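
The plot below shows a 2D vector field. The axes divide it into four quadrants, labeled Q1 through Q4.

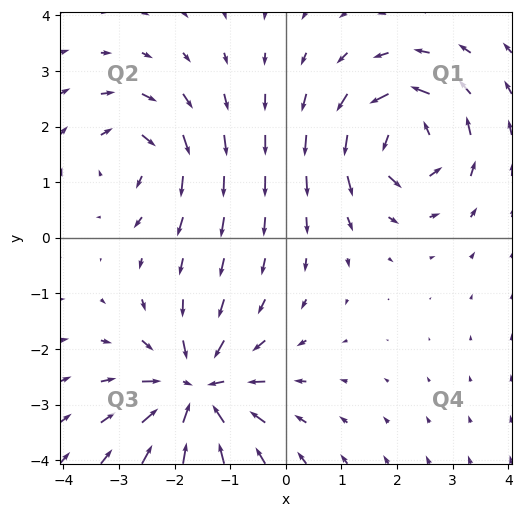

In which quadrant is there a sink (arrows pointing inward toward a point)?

Q3

The sink sits at approximately (-1.6, -2.7), which lies in quadrant Q3. The divergence there is about -6, negative as expected for a sink.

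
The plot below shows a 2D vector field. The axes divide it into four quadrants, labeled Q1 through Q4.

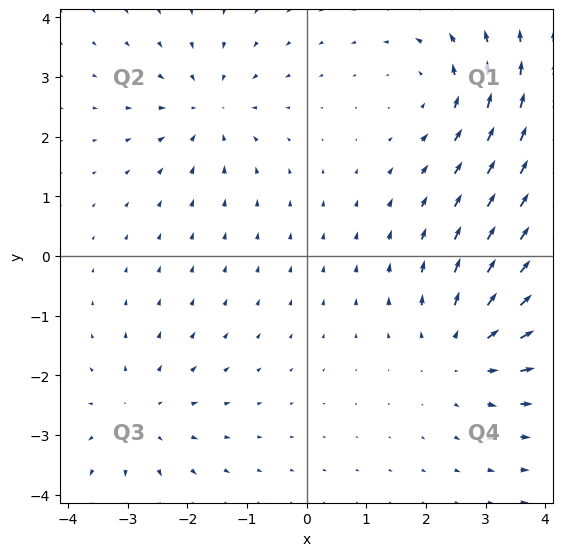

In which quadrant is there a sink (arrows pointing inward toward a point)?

Q2

The sink sits at approximately (-1.6, 2.5), which lies in quadrant Q2. The divergence there is about -3, negative as expected for a sink.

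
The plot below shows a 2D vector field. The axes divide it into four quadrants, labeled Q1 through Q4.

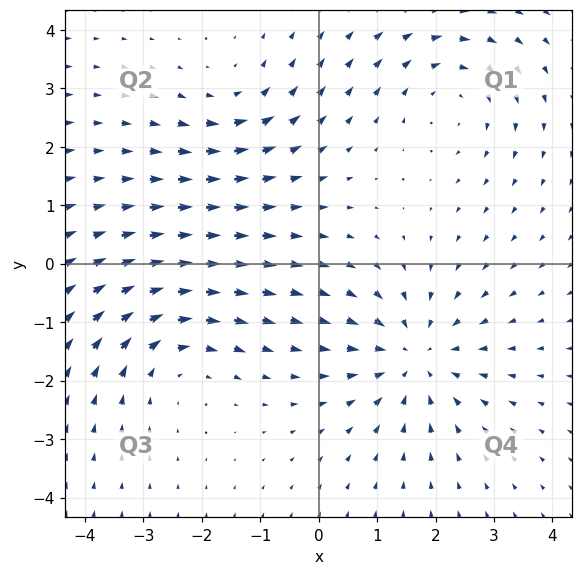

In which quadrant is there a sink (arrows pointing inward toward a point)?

The sink sits at approximately (1.6, -1.6), which lies in quadrant Q4. The divergence there is about -4, negative as expected for a sink.

Q4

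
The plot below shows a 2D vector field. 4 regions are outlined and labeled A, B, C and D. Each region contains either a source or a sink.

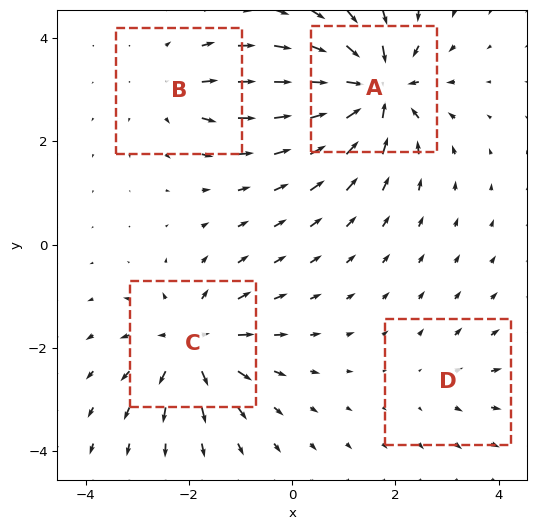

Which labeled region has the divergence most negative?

A

Divergence at each region's feature centre — A: about -8, B: about +4, C: about +6, D: about +2. Region A is most negative.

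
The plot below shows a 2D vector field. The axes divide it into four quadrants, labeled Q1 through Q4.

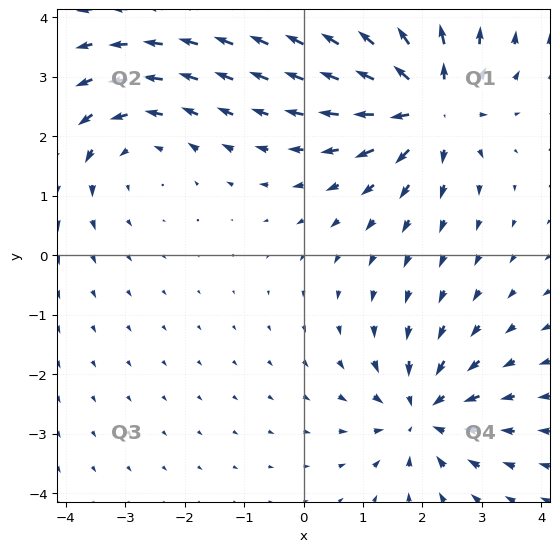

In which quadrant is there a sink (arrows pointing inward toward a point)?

The sink sits at approximately (2.0, -2.7), which lies in quadrant Q4. The divergence there is about -4, negative as expected for a sink.

Q4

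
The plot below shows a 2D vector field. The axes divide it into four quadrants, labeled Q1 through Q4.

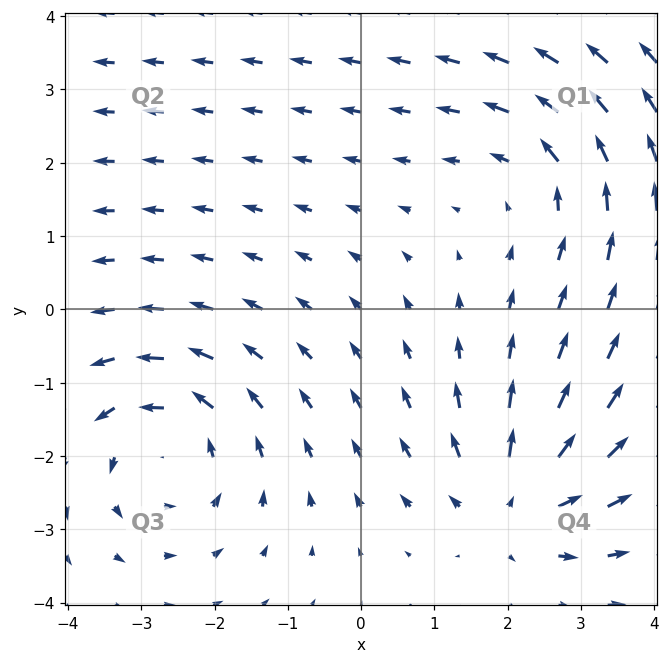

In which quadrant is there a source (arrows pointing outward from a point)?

The source sits at approximately (2.1, -2.6), which lies in quadrant Q4. The divergence there is about +4, positive as expected for a source.

Q4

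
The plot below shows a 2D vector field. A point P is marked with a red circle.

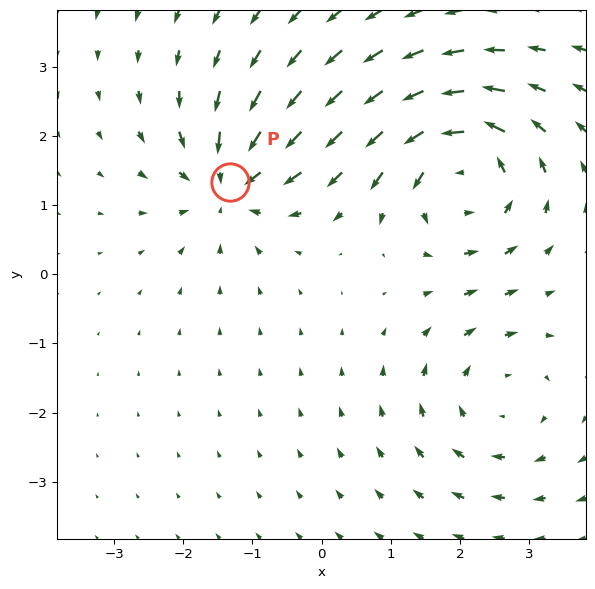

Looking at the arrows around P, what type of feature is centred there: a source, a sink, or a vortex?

At P (-1.3, 1.3) the arrows converge inward. Divergence about -5, curl ≈0 — negative divergence with near-zero curl is a sink.

sink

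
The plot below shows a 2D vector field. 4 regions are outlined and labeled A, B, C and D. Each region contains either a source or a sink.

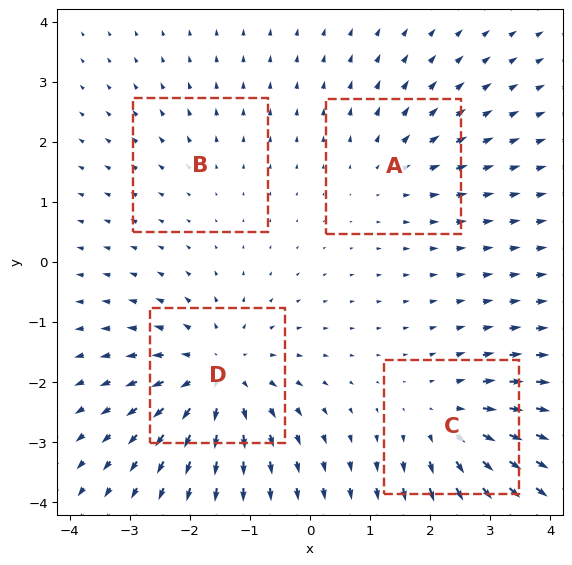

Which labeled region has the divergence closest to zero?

Divergence at each region's feature centre — A: about +3, B: about +2, C: about +5, D: about +6. Region B is closest to zero.

B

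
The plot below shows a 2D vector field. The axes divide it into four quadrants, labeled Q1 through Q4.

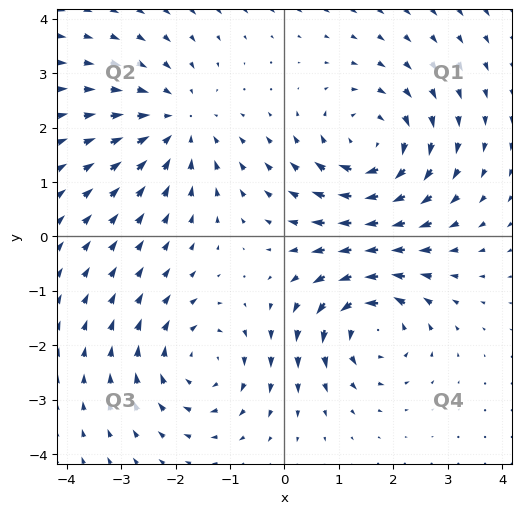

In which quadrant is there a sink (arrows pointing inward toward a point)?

The sink sits at approximately (-2.0, 2.1), which lies in quadrant Q2. The divergence there is about -4, negative as expected for a sink.

Q2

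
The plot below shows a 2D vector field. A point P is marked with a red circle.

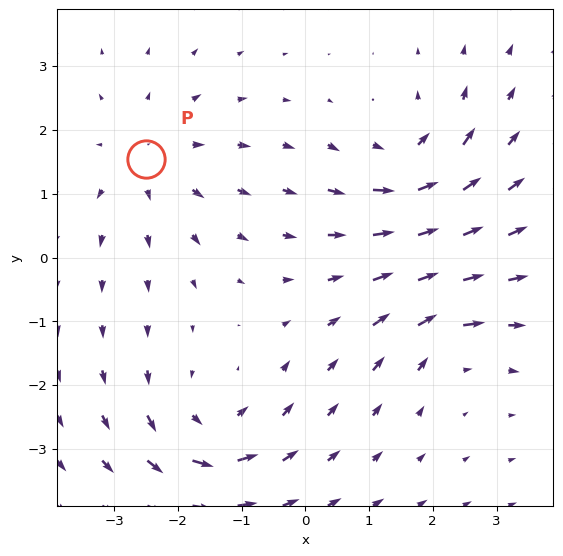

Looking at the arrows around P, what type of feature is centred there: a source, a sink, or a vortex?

At P (-2.5, 1.6) the arrows spread outward. Divergence about +4, curl ≈0 — positive divergence with near-zero curl is a source.

source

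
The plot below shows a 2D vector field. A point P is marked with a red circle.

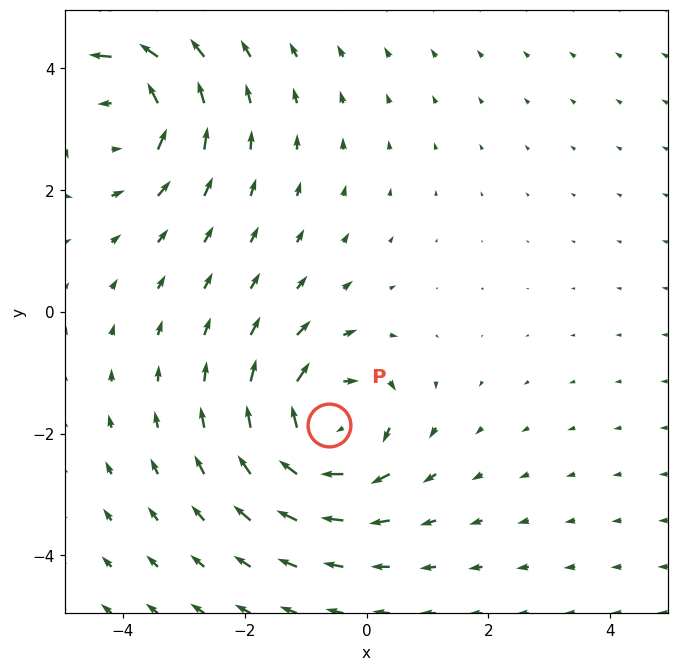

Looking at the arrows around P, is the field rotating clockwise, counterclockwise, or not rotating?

Near P at (-0.6, -1.9) the arrows circulate clockwise. The curl (z-component) there is about -4; negative curl means clockwise rotation.

clockwise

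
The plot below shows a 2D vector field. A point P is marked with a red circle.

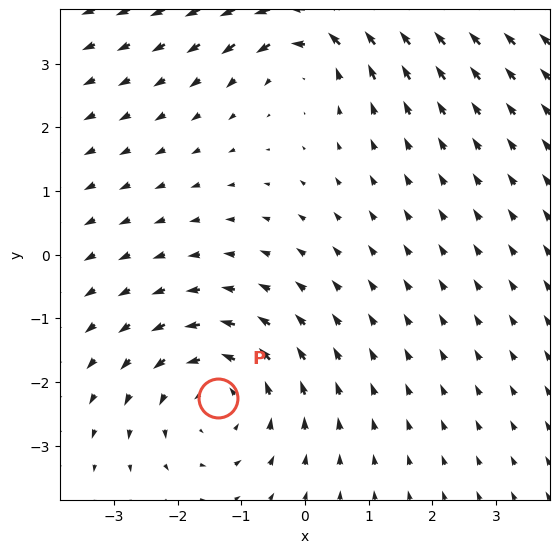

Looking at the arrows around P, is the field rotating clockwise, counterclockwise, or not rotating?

Near P at (-1.4, -2.3) the arrows circulate counterclockwise. The curl (z-component) there is about +3; positive curl means counterclockwise rotation.

counterclockwise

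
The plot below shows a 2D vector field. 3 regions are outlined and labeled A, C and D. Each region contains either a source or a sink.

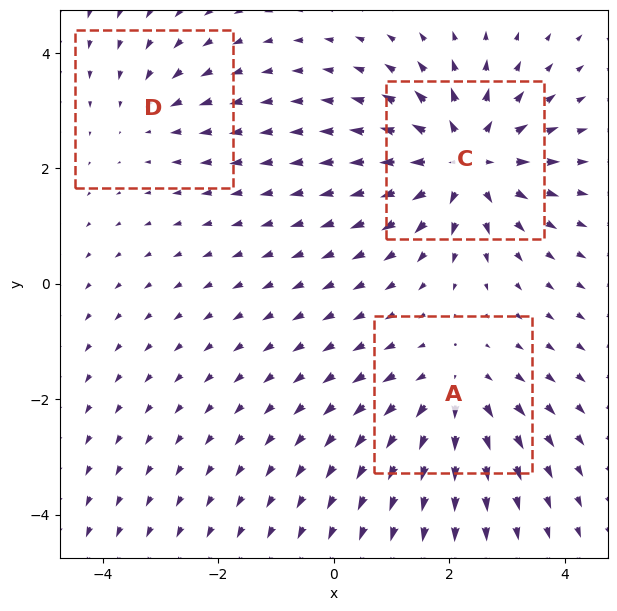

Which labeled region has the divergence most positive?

C

Divergence at each region's feature centre — A: about +3, C: about +5, D: about -2. Region C is most positive.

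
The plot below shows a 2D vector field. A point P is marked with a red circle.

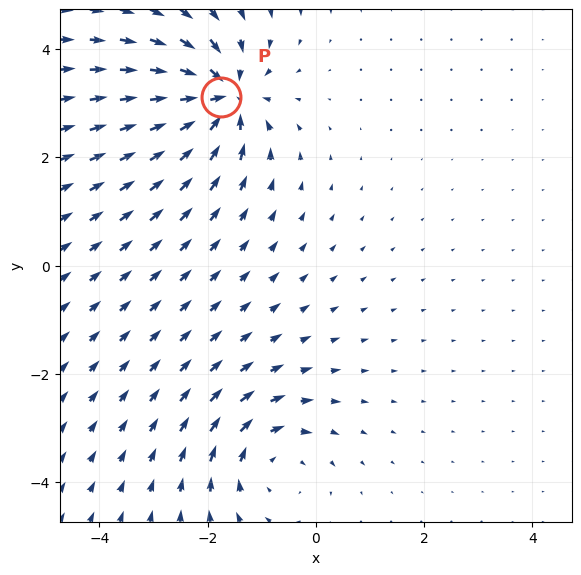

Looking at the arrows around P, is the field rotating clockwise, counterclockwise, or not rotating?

not rotating

Near P at (-1.7, 3.1) the arrows show no circulation. The curl there is ≈0.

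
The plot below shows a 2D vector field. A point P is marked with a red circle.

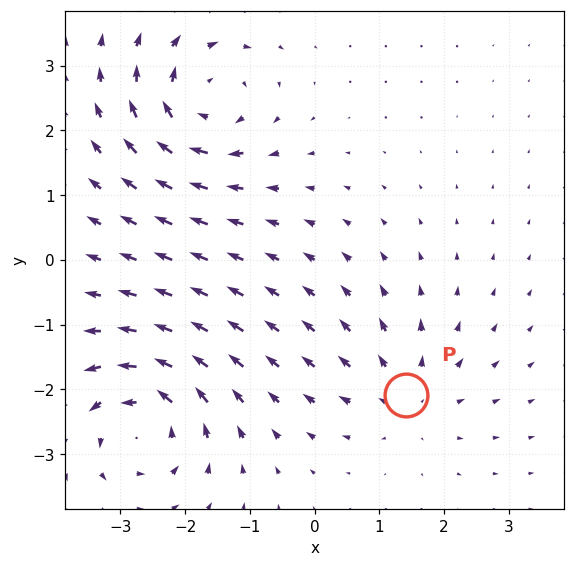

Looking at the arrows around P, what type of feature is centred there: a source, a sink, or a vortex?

source

At P (1.4, -2.1) the arrows spread outward. Divergence about +4, curl ≈0 — positive divergence with near-zero curl is a source.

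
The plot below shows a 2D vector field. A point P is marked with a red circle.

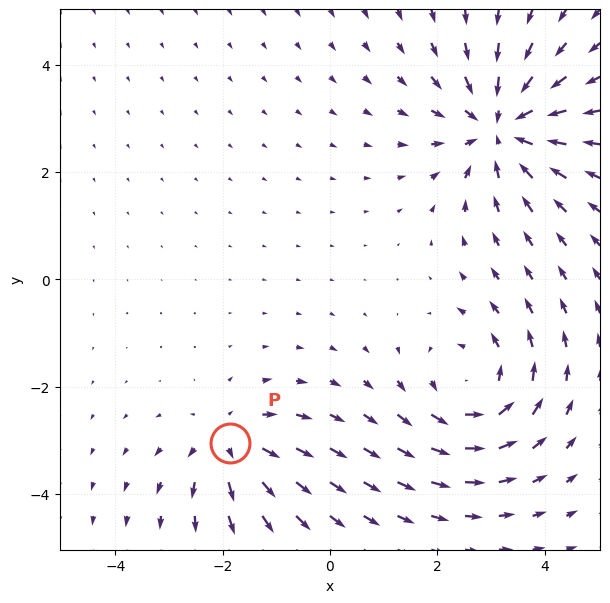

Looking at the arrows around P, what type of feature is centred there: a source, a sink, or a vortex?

At P (-1.9, -3.1) the arrows spread outward. Divergence about +4, curl ≈0 — positive divergence with near-zero curl is a source.

source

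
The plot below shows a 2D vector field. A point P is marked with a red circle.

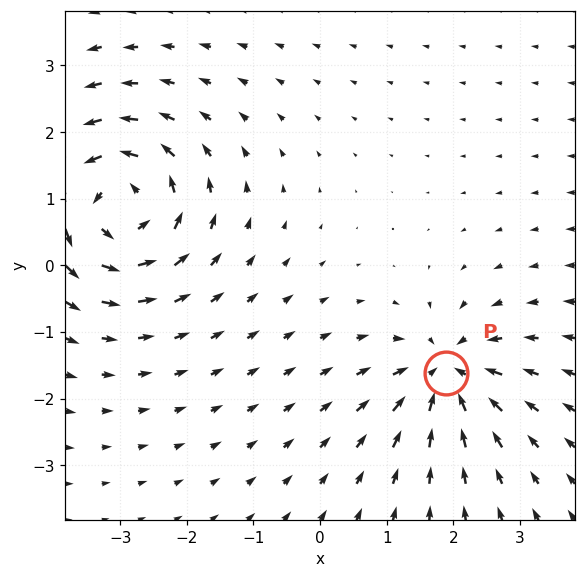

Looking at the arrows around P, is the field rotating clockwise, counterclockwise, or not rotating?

Near P at (1.9, -1.6) the arrows show no circulation. The curl there is ≈0.

not rotating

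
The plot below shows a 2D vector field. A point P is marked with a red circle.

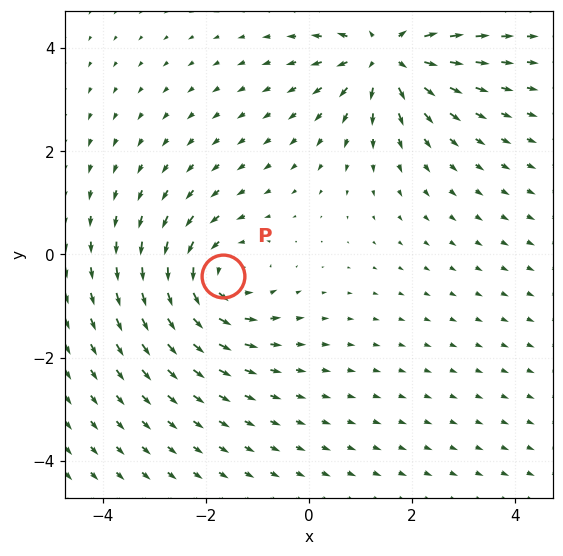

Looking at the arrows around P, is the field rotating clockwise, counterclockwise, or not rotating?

counterclockwise

Near P at (-1.7, -0.4) the arrows circulate counterclockwise. The curl (z-component) there is about +4; positive curl means counterclockwise rotation.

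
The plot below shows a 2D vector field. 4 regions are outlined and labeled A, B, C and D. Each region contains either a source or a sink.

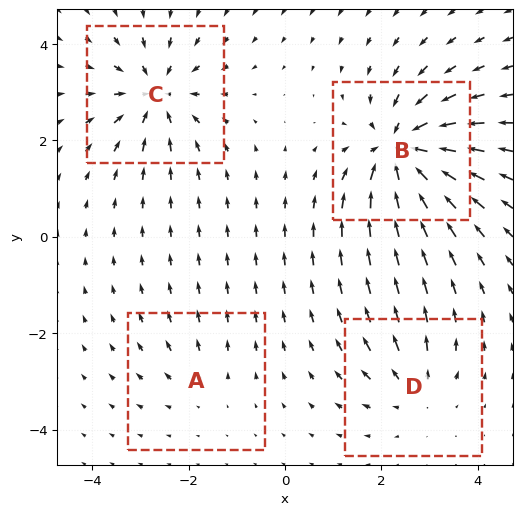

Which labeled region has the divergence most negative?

B

Divergence at each region's feature centre — A: about +2, B: about -8, C: about -6, D: about +4. Region B is most negative.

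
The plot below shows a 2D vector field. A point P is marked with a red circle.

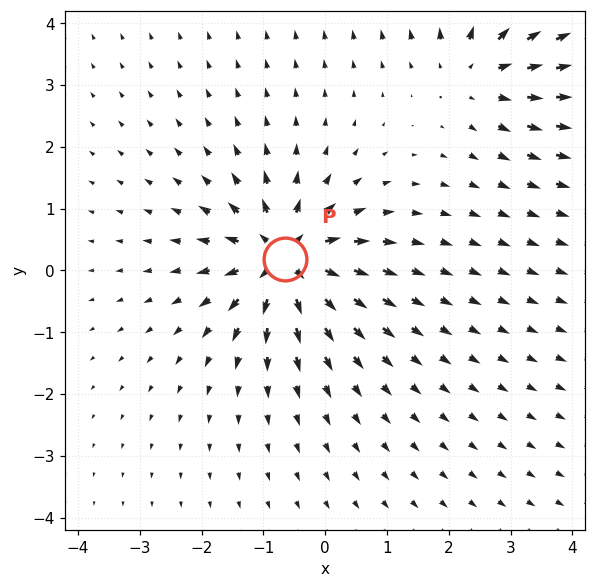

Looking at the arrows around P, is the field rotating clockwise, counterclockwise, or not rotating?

not rotating

Near P at (-0.7, 0.2) the arrows show no circulation. The curl there is ≈0.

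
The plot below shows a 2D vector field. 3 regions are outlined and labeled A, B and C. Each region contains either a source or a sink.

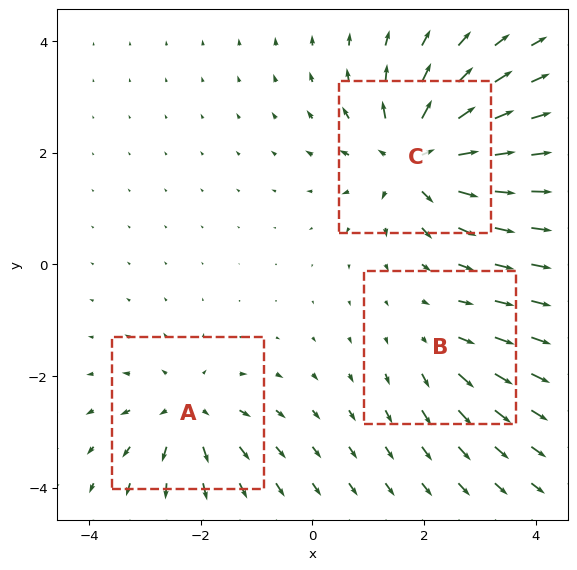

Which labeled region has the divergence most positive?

Divergence at each region's feature centre — A: about +4, B: about +2, C: about +6. Region C is most positive.

C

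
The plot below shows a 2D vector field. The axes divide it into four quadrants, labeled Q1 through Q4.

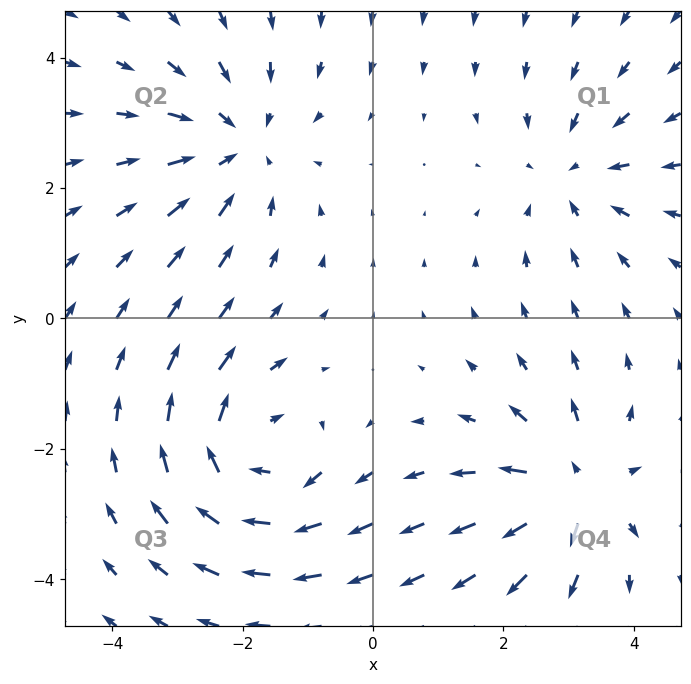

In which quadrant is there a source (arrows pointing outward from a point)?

Q4

The source sits at approximately (3.1, -2.6), which lies in quadrant Q4. The divergence there is about +5, positive as expected for a source.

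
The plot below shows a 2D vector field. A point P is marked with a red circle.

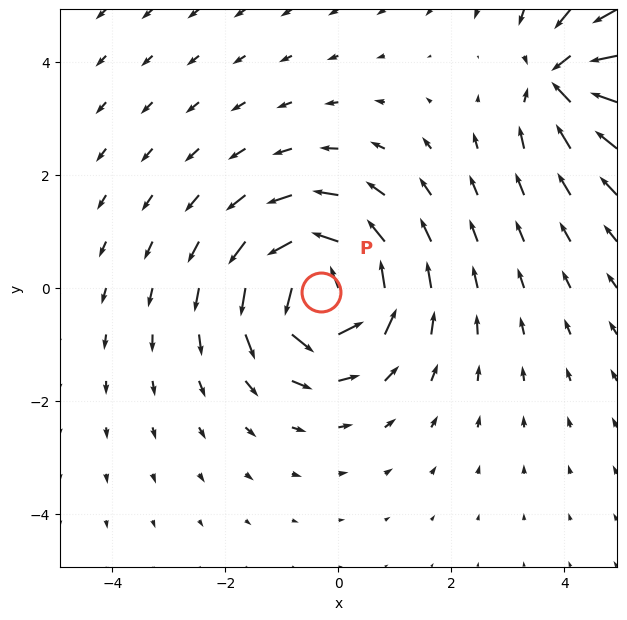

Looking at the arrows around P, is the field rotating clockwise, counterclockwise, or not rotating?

counterclockwise

Near P at (-0.3, -0.1) the arrows circulate counterclockwise. The curl (z-component) there is about +7; positive curl means counterclockwise rotation.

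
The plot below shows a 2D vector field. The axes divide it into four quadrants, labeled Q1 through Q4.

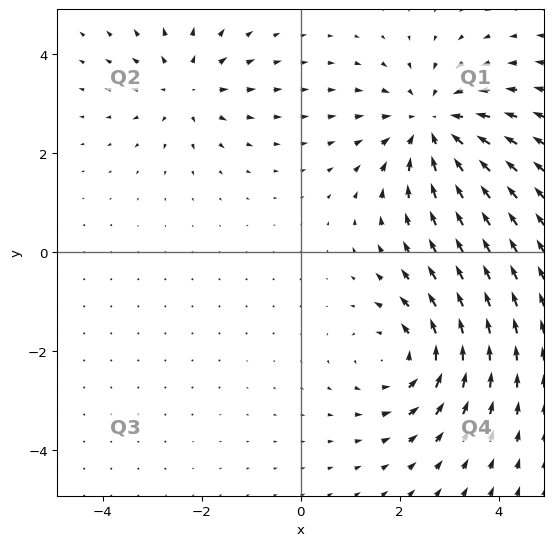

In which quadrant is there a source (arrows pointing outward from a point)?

The source sits at approximately (-2.3, 3.3), which lies in quadrant Q2. The divergence there is about +3, positive as expected for a source.

Q2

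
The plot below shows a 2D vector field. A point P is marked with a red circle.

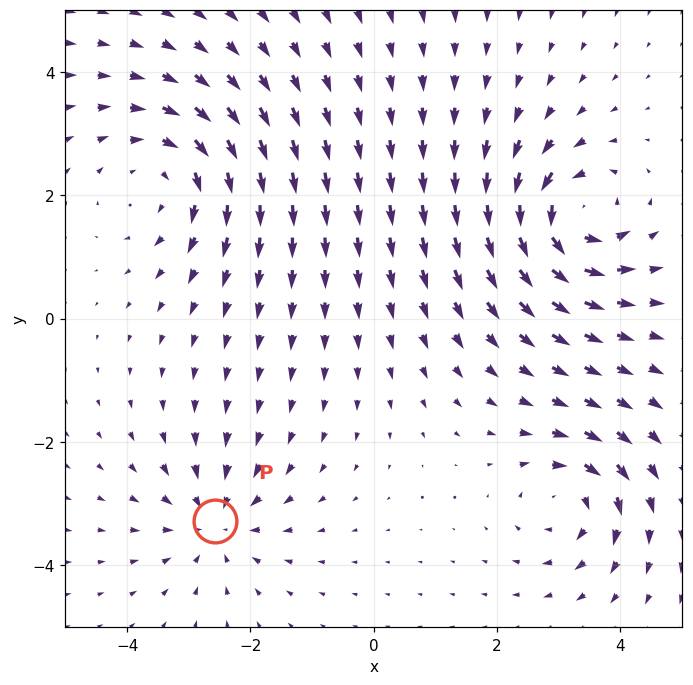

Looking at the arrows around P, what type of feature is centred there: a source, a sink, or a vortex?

At P (-2.6, -3.3) the arrows converge inward. Divergence about -3, curl ≈0 — negative divergence with near-zero curl is a sink.

sink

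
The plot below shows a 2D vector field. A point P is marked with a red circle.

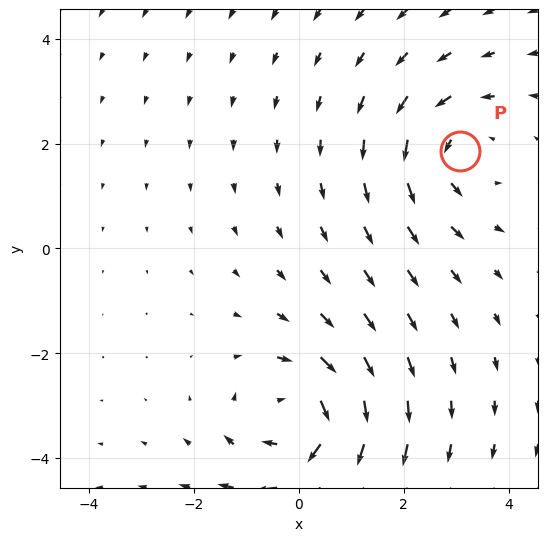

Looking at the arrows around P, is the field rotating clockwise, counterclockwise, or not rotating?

Near P at (3.1, 1.9) the arrows circulate counterclockwise. The curl (z-component) there is about +3; positive curl means counterclockwise rotation.

counterclockwise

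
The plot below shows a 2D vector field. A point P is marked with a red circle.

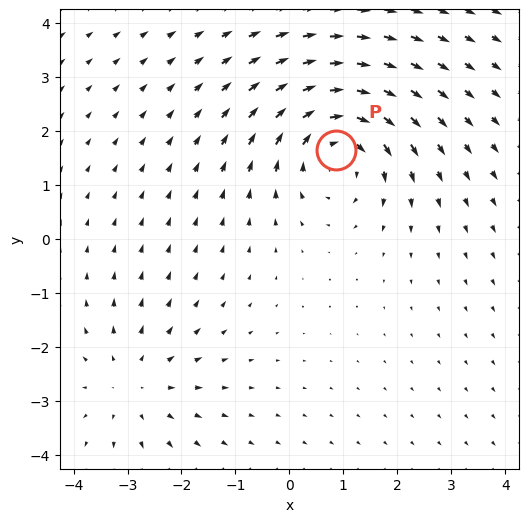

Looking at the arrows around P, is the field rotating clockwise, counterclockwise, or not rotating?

Near P at (0.9, 1.7) the arrows circulate clockwise. The curl (z-component) there is about -5; negative curl means clockwise rotation.

clockwise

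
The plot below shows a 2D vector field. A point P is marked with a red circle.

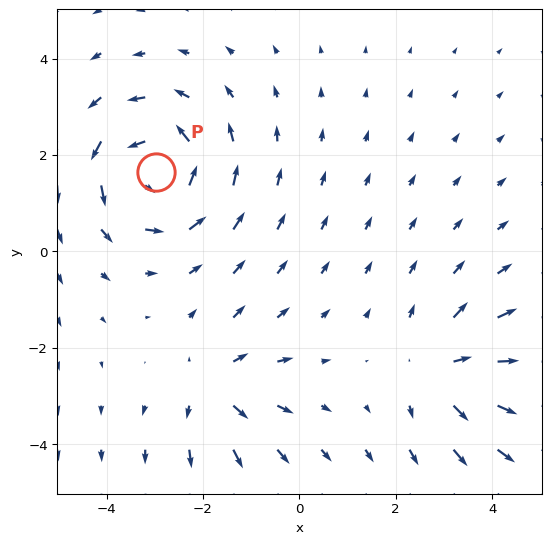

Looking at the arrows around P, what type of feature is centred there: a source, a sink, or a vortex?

At P (-3.0, 1.7) the arrows circulate counterclockwise. Divergence ≈0, curl about +5 — near-zero divergence with nonzero curl is a vortex.

vortex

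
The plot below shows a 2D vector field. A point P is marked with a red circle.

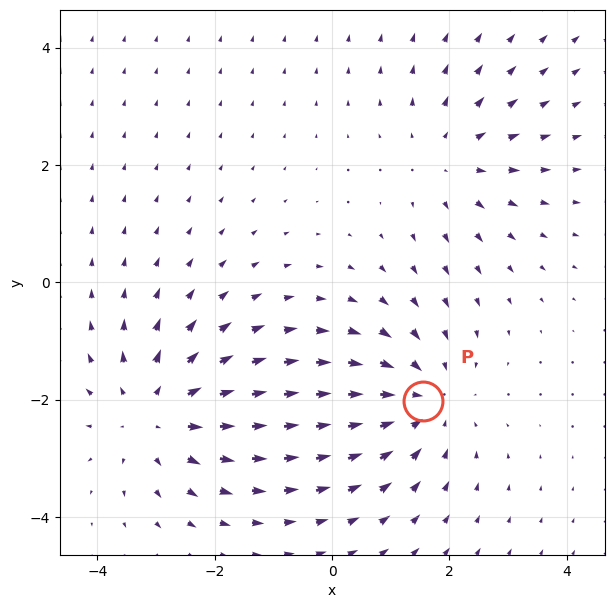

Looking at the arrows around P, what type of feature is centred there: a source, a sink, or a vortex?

sink

At P (1.5, -2.0) the arrows converge inward. Divergence about -3, curl ≈0 — negative divergence with near-zero curl is a sink.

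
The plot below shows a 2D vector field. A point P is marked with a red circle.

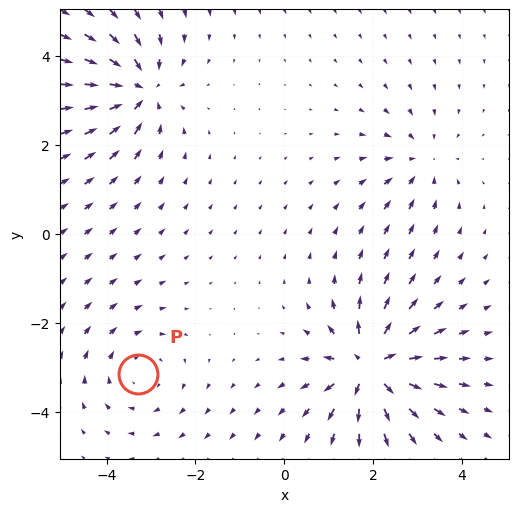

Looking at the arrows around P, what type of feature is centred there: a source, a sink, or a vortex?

At P (-3.3, -3.2) the arrows circulate clockwise. Divergence ≈0, curl about -3 — near-zero divergence with nonzero curl is a vortex.

vortex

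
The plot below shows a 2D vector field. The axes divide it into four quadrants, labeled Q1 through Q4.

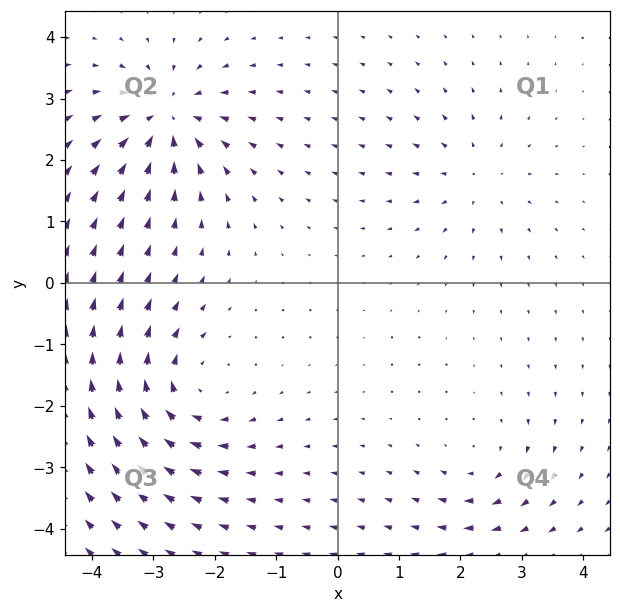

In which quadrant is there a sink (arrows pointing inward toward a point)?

The sink sits at approximately (-2.8, 2.7), which lies in quadrant Q2. The divergence there is about -6, negative as expected for a sink.

Q2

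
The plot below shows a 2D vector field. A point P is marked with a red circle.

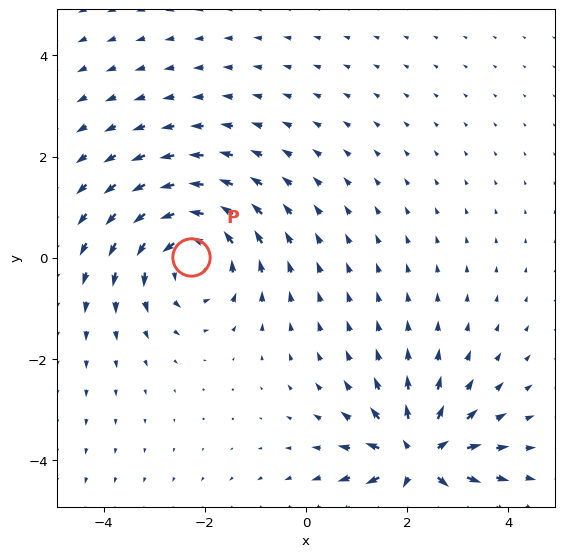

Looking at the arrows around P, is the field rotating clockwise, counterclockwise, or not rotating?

counterclockwise

Near P at (-2.3, 0.0) the arrows circulate counterclockwise. The curl (z-component) there is about +3; positive curl means counterclockwise rotation.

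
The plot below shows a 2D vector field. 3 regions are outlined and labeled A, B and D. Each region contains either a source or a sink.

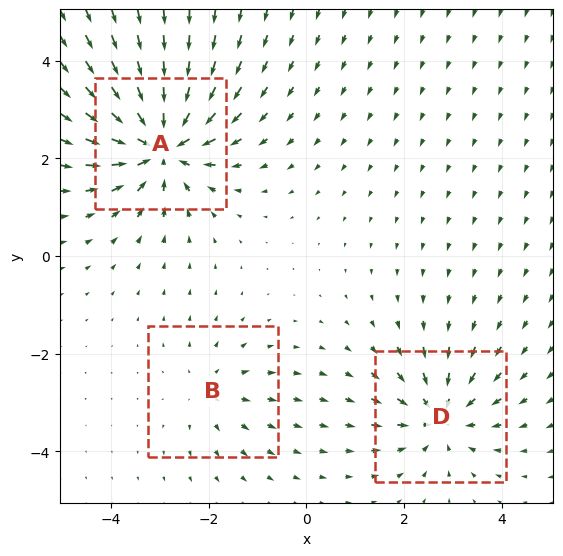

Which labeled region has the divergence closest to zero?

Divergence at each region's feature centre — A: about -5, B: about +2, D: about -4. Region B is closest to zero.

B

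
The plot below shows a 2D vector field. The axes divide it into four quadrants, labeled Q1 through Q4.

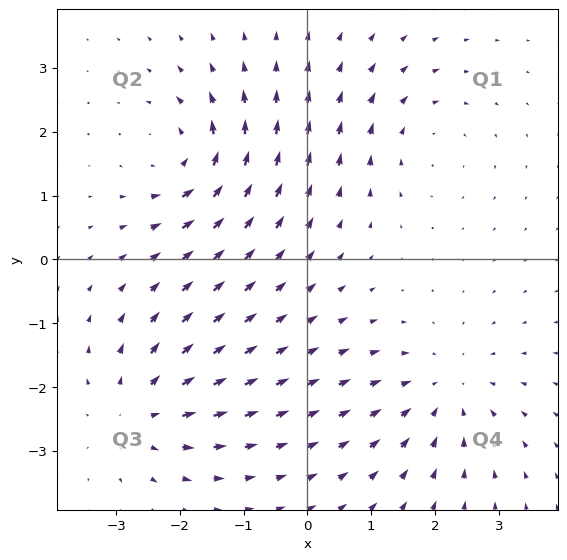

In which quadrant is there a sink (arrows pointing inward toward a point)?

The sink sits at approximately (2.2, -2.1), which lies in quadrant Q4. The divergence there is about -3, negative as expected for a sink.

Q4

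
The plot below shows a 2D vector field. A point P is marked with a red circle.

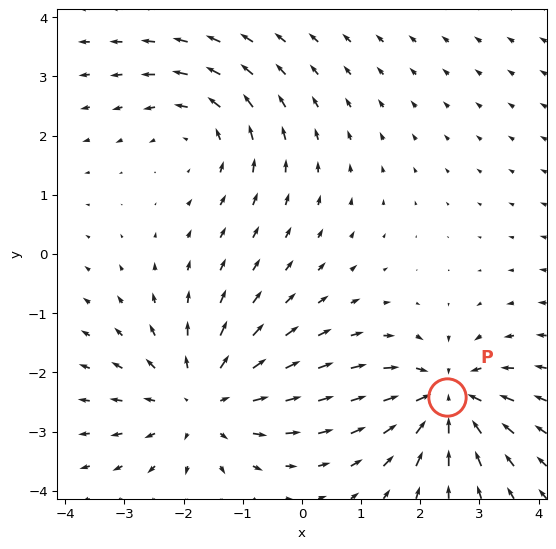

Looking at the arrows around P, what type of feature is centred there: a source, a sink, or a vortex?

sink

At P (2.4, -2.4) the arrows converge inward. Divergence about -5, curl ≈0 — negative divergence with near-zero curl is a sink.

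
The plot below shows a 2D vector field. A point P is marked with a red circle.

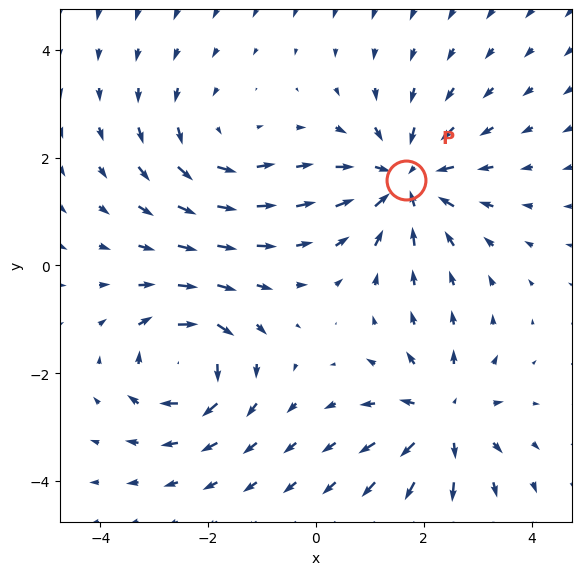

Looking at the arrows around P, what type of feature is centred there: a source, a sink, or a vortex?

sink

At P (1.7, 1.6) the arrows converge inward. Divergence about -4, curl ≈0 — negative divergence with near-zero curl is a sink.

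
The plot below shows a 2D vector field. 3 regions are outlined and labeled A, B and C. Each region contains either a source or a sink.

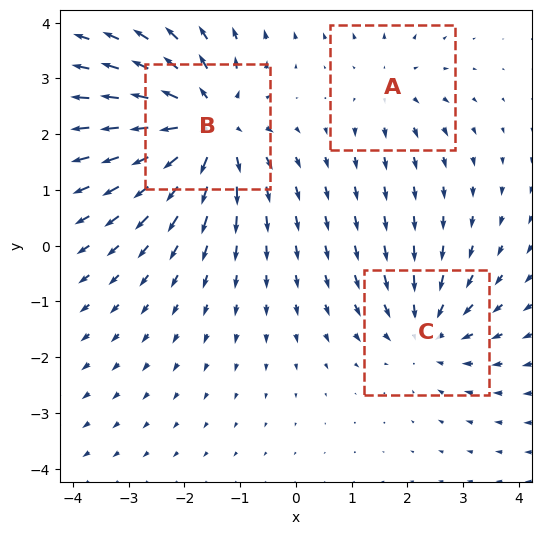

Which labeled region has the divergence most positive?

Divergence at each region's feature centre — A: about +2, B: about +5, C: about -3. Region B is most positive.

B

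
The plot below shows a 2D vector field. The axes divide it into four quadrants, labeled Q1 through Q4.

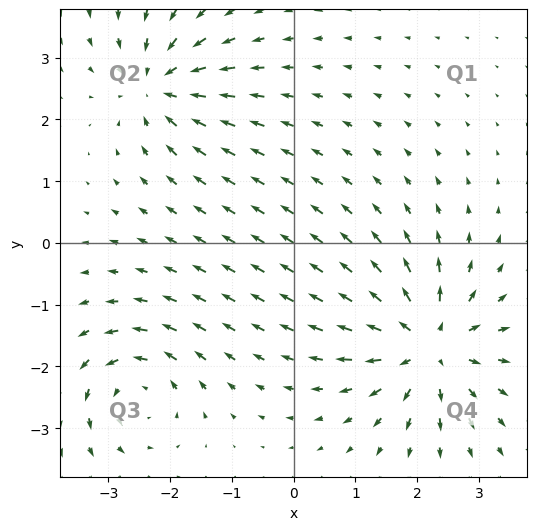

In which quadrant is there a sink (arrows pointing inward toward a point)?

Q2

The sink sits at approximately (-2.2, 2.5), which lies in quadrant Q2. The divergence there is about -5, negative as expected for a sink.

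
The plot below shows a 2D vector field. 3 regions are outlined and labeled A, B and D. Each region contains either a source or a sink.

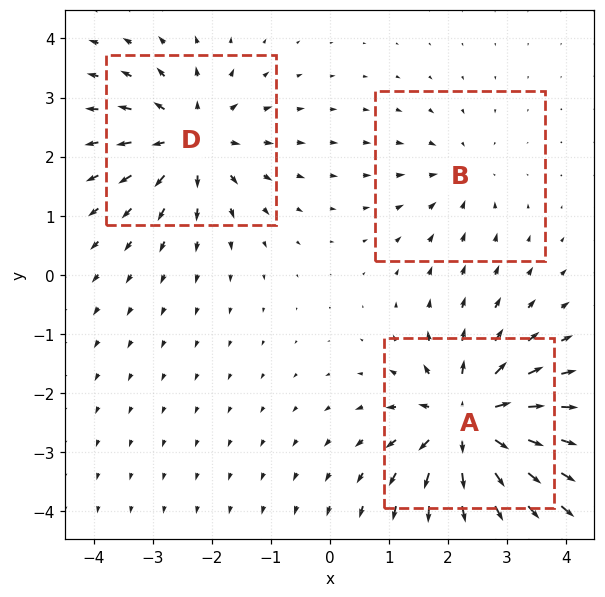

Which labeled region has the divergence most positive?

A

Divergence at each region's feature centre — A: about +6, B: about -2, D: about +4. Region A is most positive.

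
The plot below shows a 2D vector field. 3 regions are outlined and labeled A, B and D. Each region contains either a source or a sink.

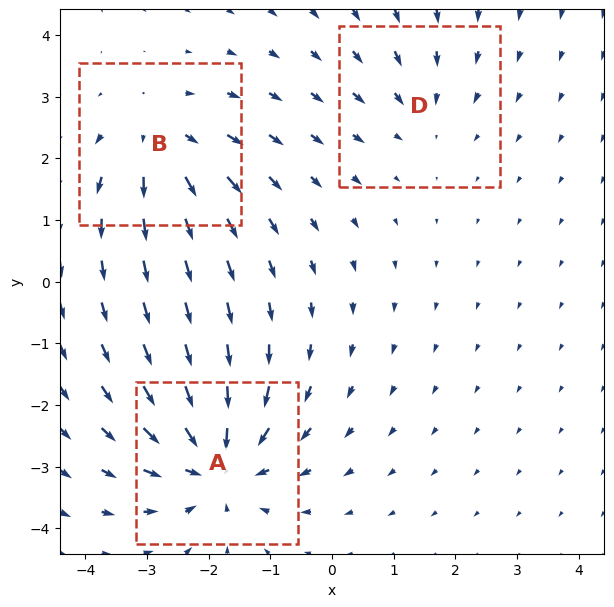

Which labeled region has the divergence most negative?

Divergence at each region's feature centre — A: about -5, B: about +3, D: about -2. Region A is most negative.

A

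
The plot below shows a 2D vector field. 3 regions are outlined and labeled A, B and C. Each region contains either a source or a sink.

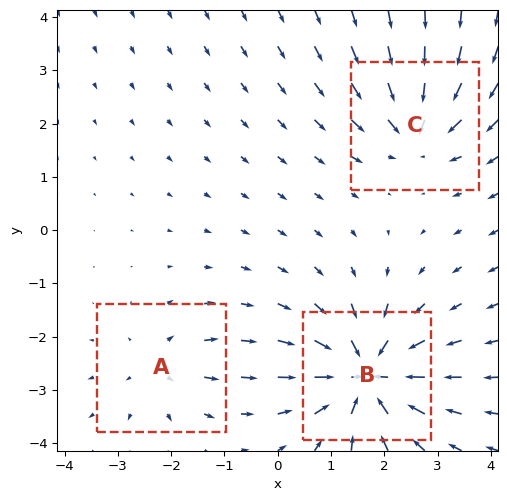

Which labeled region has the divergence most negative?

Divergence at each region's feature centre — A: about +3, B: about -6, C: about -4. Region B is most negative.

B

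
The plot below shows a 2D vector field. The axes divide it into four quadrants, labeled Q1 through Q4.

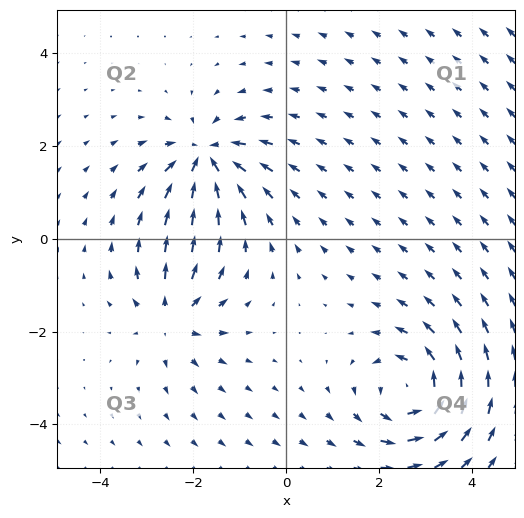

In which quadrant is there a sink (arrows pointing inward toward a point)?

The sink sits at approximately (-1.7, 1.7), which lies in quadrant Q2. The divergence there is about -5, negative as expected for a sink.

Q2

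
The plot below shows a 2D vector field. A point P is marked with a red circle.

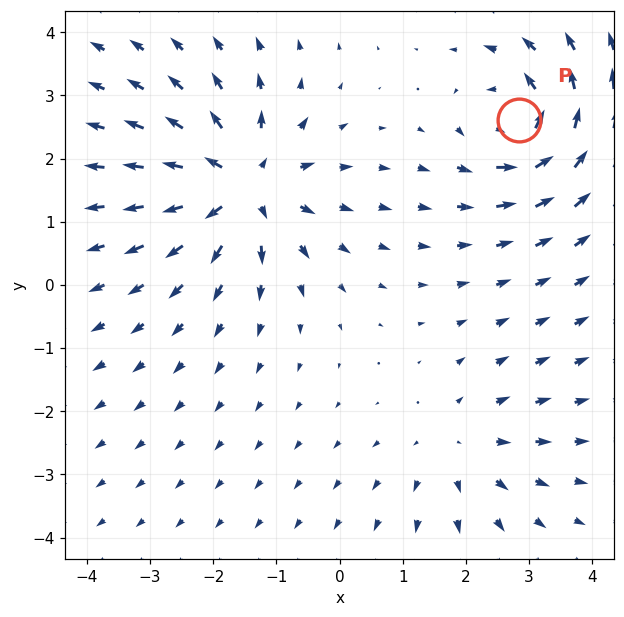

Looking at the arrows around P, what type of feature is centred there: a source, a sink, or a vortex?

vortex

At P (2.8, 2.6) the arrows circulate counterclockwise. Divergence ≈0, curl about +5 — near-zero divergence with nonzero curl is a vortex.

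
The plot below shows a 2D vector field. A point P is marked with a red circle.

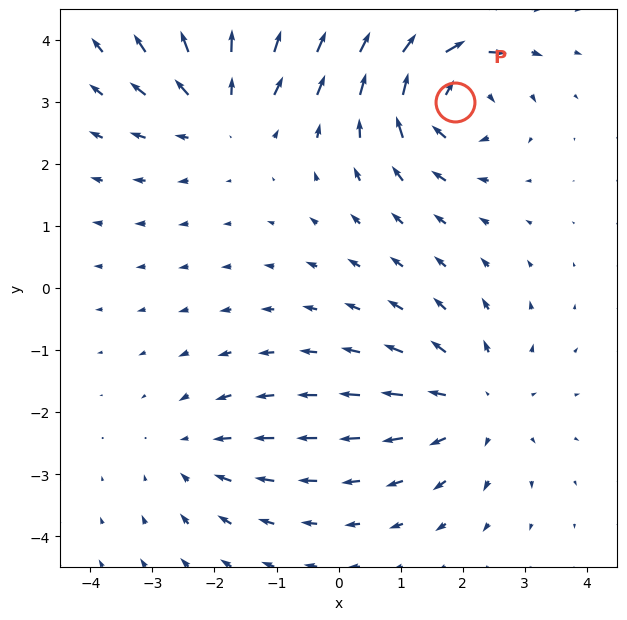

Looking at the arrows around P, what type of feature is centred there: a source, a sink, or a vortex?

vortex

At P (1.9, 3.0) the arrows circulate clockwise. Divergence ≈0, curl about -7 — near-zero divergence with nonzero curl is a vortex.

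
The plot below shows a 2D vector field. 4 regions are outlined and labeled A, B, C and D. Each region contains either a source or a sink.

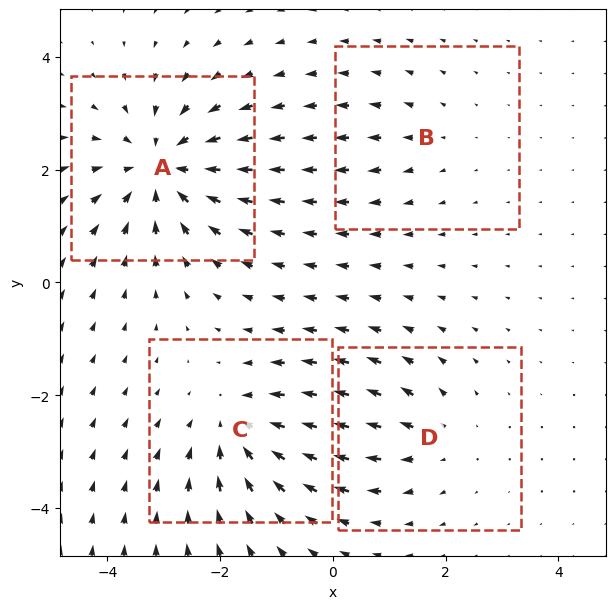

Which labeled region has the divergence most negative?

Divergence at each region's feature centre — A: about -6, B: about +2, C: about -4, D: about +3. Region A is most negative.

A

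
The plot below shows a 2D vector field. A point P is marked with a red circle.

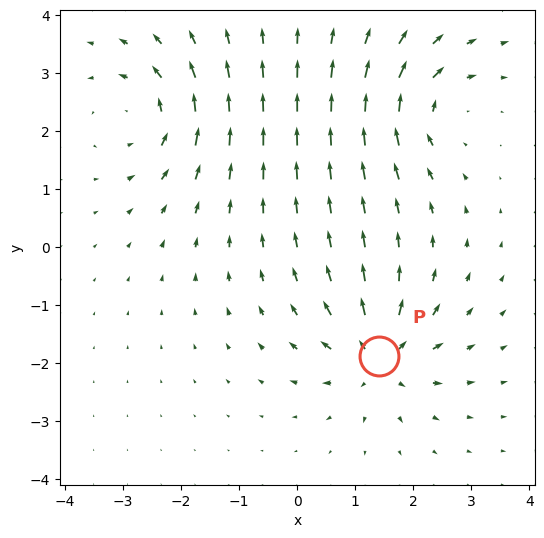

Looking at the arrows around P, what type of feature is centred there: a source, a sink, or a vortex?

source

At P (1.4, -1.9) the arrows spread outward. Divergence about +6, curl ≈0 — positive divergence with near-zero curl is a source.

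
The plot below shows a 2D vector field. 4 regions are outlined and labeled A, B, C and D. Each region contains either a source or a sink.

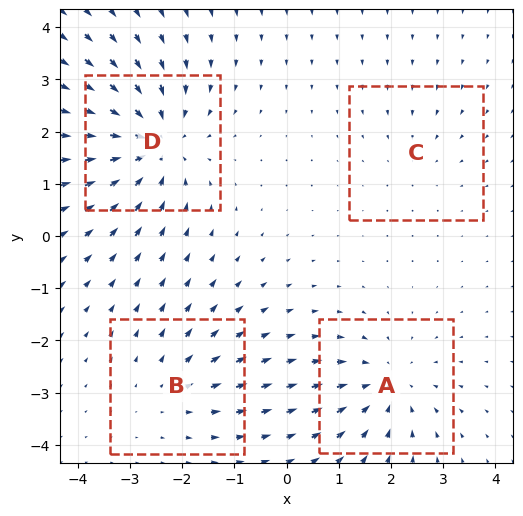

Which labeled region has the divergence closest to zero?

C

Divergence at each region's feature centre — A: about -4, B: about +3, C: about -2, D: about -6. Region C is closest to zero.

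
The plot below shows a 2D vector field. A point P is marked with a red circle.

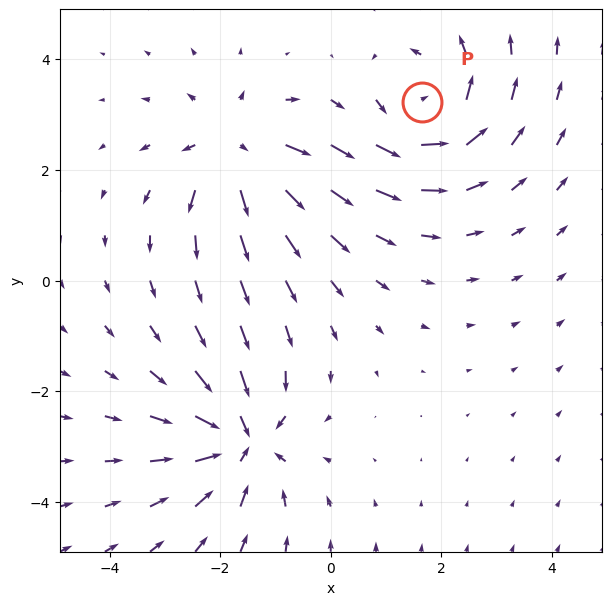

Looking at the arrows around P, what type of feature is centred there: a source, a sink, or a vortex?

vortex

At P (1.7, 3.2) the arrows circulate counterclockwise. Divergence ≈0, curl about +4 — near-zero divergence with nonzero curl is a vortex.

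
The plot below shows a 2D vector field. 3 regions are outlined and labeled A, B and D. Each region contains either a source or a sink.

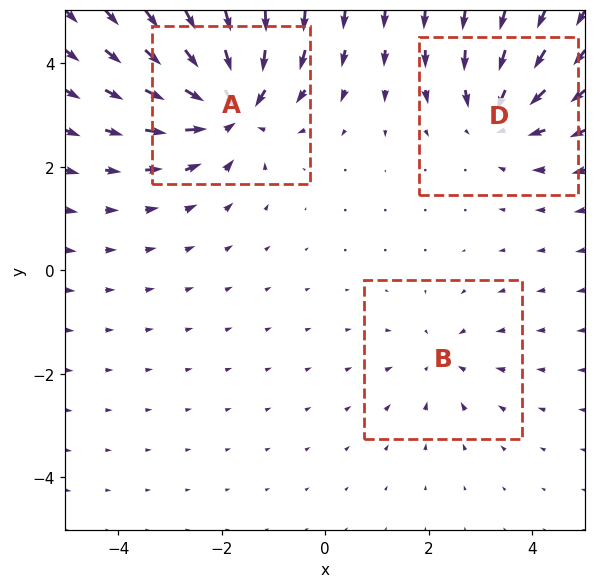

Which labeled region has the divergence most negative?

A

Divergence at each region's feature centre — A: about -5, B: about -2, D: about -3. Region A is most negative.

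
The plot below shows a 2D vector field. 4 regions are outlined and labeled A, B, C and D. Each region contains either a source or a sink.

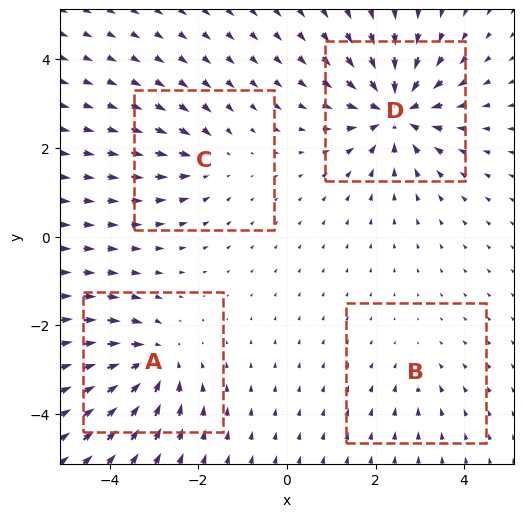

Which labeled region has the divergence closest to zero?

B

Divergence at each region's feature centre — A: about -5, B: about -2, C: about -3, D: about -8. Region B is closest to zero.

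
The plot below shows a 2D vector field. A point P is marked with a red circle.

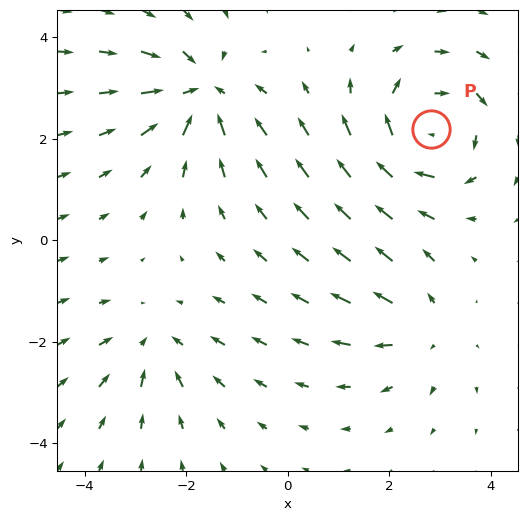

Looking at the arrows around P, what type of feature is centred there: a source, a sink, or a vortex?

At P (2.8, 2.2) the arrows circulate clockwise. Divergence ≈0, curl about -5 — near-zero divergence with nonzero curl is a vortex.

vortex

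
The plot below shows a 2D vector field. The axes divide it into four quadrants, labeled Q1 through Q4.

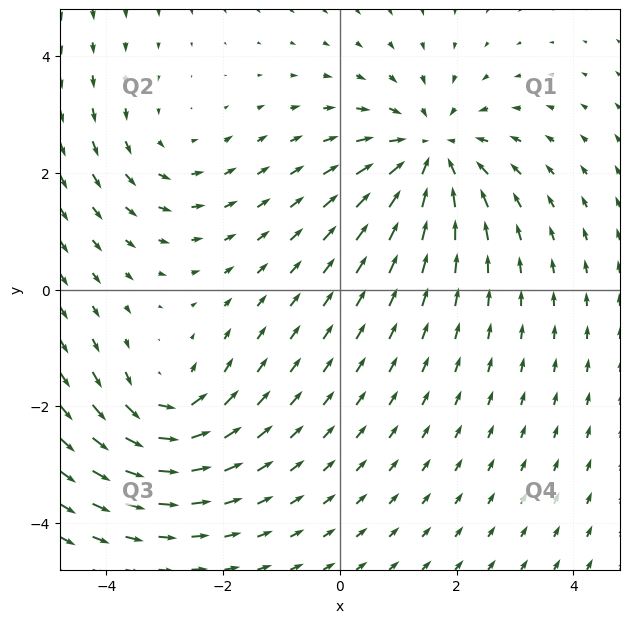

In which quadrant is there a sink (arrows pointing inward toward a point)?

The sink sits at approximately (1.6, 2.3), which lies in quadrant Q1. The divergence there is about -4, negative as expected for a sink.

Q1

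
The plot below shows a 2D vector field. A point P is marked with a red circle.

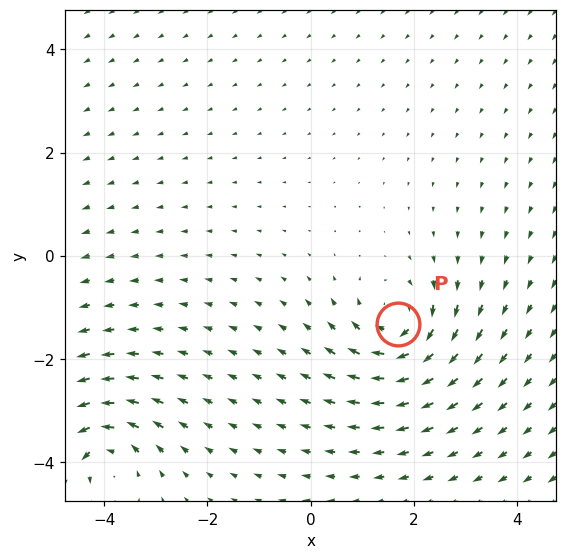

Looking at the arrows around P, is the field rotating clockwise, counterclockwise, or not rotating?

clockwise

Near P at (1.7, -1.3) the arrows circulate clockwise. The curl (z-component) there is about -4; negative curl means clockwise rotation.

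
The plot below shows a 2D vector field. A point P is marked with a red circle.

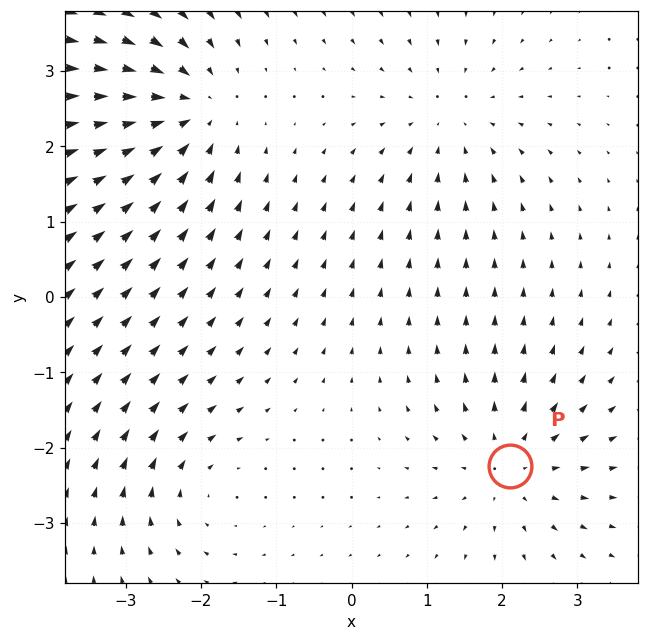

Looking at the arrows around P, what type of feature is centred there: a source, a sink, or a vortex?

source

At P (2.1, -2.2) the arrows spread outward. Divergence about +4, curl ≈0 — positive divergence with near-zero curl is a source.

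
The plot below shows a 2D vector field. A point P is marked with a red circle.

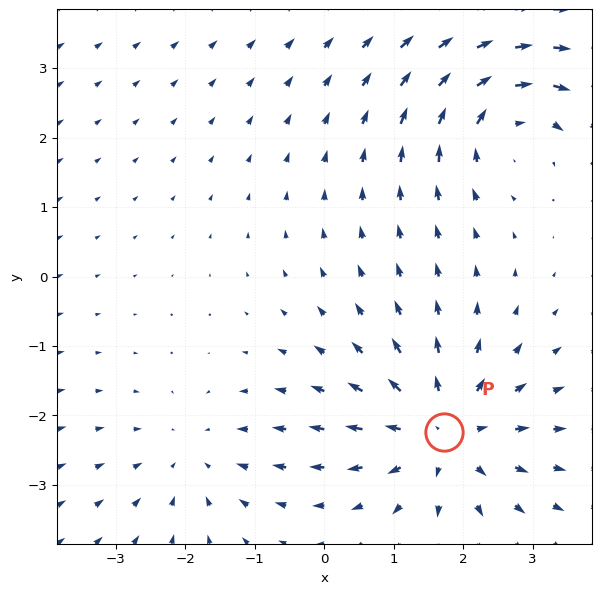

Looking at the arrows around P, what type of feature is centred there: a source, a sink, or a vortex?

At P (1.7, -2.2) the arrows spread outward. Divergence about +4, curl ≈0 — positive divergence with near-zero curl is a source.

source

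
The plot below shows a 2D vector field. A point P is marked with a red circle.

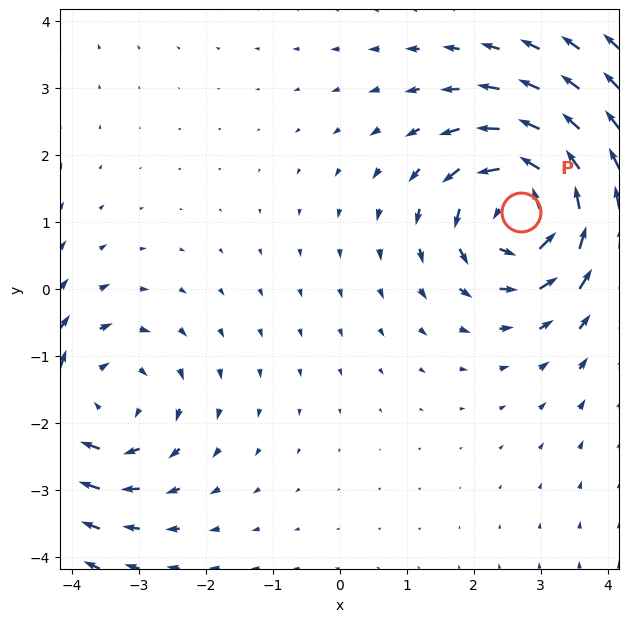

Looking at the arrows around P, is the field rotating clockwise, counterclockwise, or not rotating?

counterclockwise

Near P at (2.7, 1.1) the arrows circulate counterclockwise. The curl (z-component) there is about +5; positive curl means counterclockwise rotation.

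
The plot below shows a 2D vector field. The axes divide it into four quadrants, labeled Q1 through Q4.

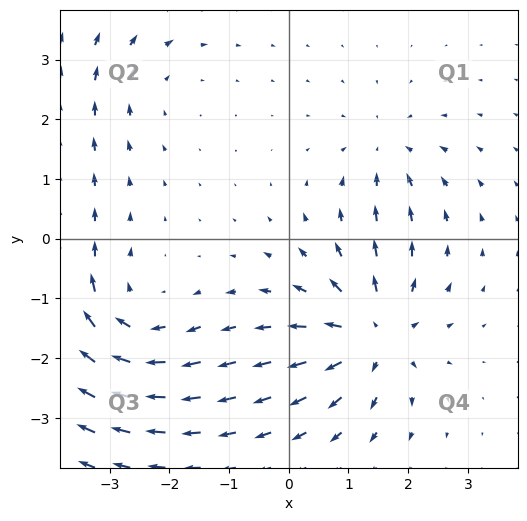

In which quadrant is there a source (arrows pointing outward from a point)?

Q4

The source sits at approximately (1.4, -1.6), which lies in quadrant Q4. The divergence there is about +6, positive as expected for a source.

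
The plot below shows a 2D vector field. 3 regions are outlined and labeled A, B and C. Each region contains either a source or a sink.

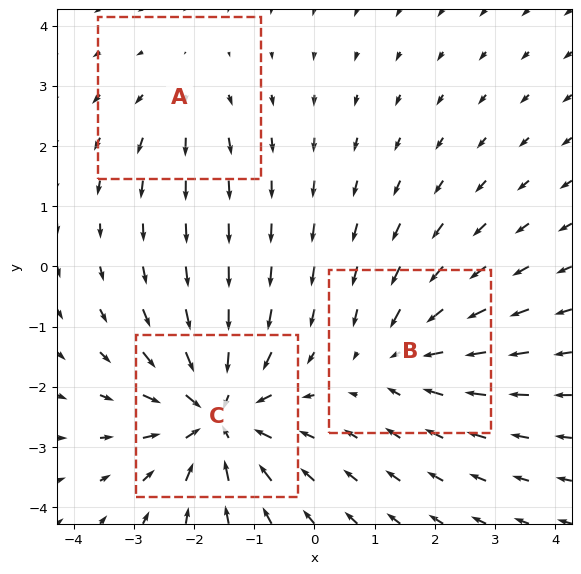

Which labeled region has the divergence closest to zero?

Divergence at each region's feature centre — A: about +2, B: about -3, C: about -5. Region A is closest to zero.

A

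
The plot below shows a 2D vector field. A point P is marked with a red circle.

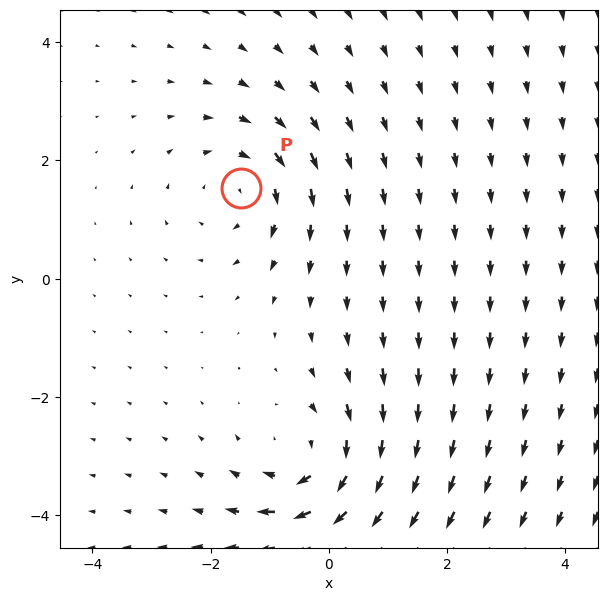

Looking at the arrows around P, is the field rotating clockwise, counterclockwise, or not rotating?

clockwise

Near P at (-1.5, 1.5) the arrows circulate clockwise. The curl (z-component) there is about -3; negative curl means clockwise rotation.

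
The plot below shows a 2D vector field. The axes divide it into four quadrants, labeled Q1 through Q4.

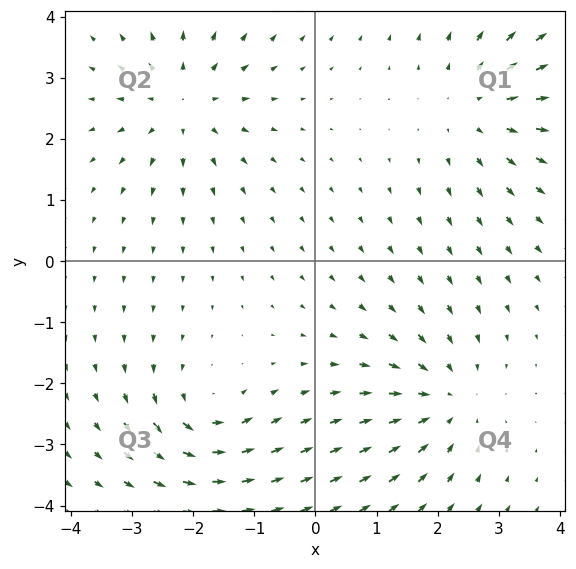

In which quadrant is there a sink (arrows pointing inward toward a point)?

The sink sits at approximately (2.1, -2.3), which lies in quadrant Q4. The divergence there is about -4, negative as expected for a sink.

Q4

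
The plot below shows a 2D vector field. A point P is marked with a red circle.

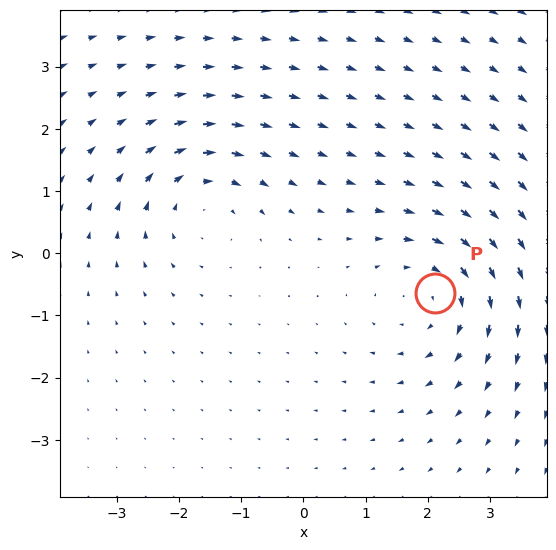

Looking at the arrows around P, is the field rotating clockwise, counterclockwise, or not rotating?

Near P at (2.1, -0.6) the arrows circulate clockwise. The curl (z-component) there is about -3; negative curl means clockwise rotation.

clockwise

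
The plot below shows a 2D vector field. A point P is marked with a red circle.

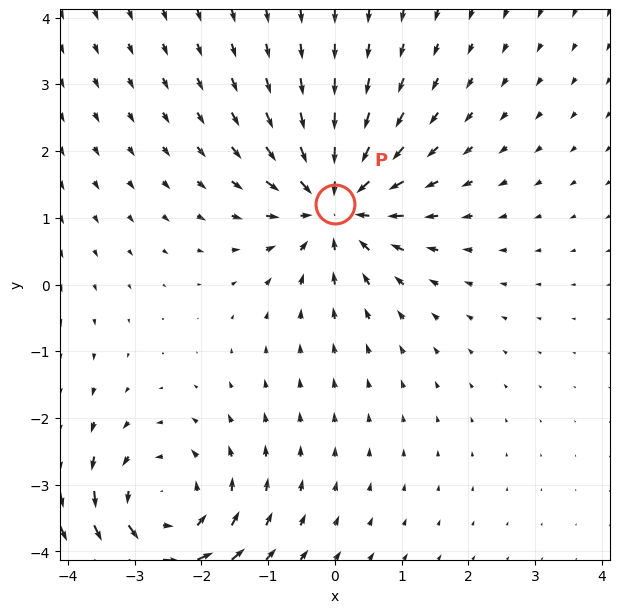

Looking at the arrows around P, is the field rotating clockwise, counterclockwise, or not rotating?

Near P at (0.0, 1.2) the arrows show no circulation. The curl there is ≈0.

not rotating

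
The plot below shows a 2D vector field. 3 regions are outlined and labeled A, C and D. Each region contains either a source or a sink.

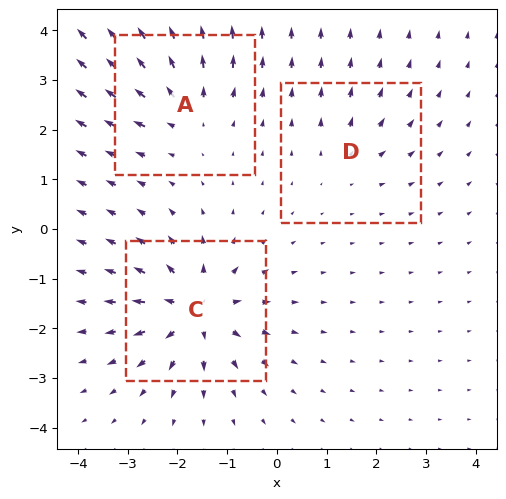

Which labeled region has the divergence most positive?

C

Divergence at each region's feature centre — A: about +4, C: about +6, D: about +2. Region C is most positive.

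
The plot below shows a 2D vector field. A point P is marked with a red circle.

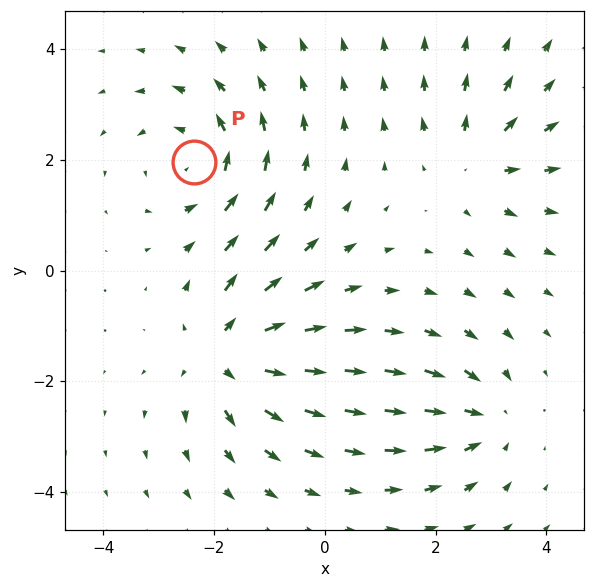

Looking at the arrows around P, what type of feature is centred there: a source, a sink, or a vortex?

vortex

At P (-2.4, 2.0) the arrows circulate counterclockwise. Divergence ≈0, curl about +4 — near-zero divergence with nonzero curl is a vortex.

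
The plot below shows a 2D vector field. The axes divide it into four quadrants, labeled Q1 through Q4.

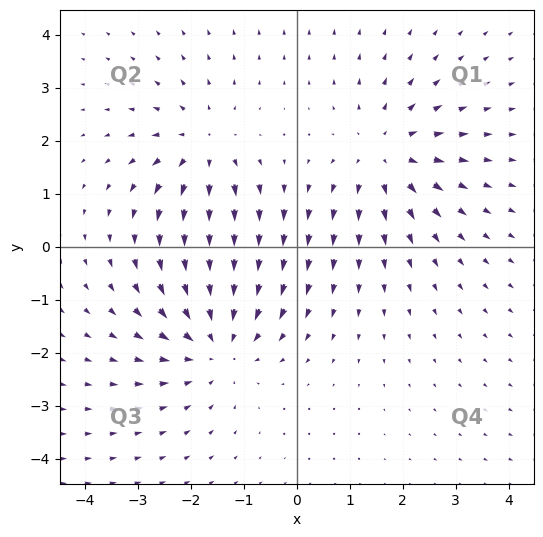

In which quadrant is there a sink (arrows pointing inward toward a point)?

Q3

The sink sits at approximately (-1.5, -1.8), which lies in quadrant Q3. The divergence there is about -3, negative as expected for a sink.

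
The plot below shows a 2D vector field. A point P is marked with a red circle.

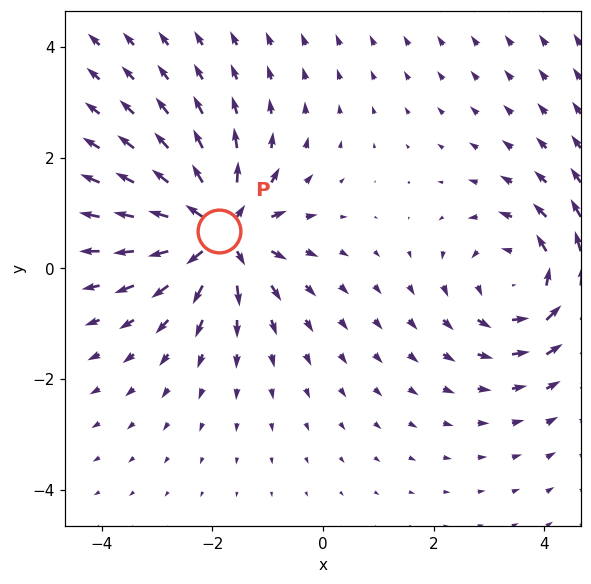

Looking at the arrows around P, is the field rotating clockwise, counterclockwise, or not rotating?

not rotating

Near P at (-1.9, 0.7) the arrows show no circulation. The curl there is ≈0.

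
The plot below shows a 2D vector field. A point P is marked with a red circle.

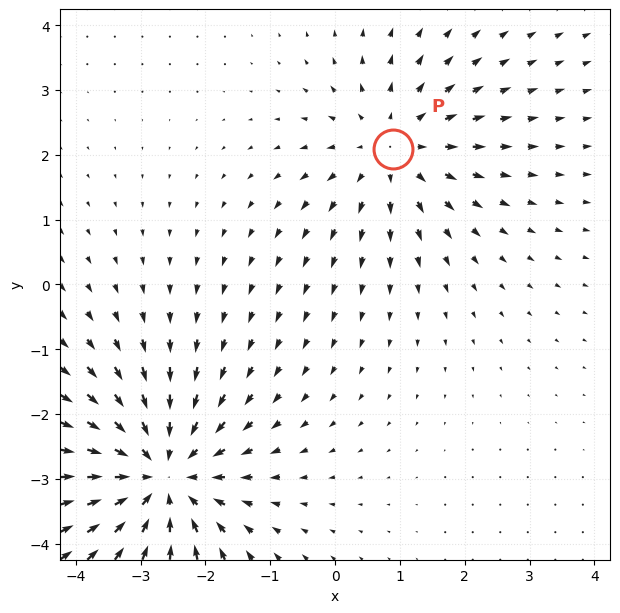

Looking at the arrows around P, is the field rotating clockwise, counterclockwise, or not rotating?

not rotating

Near P at (0.9, 2.1) the arrows show no circulation. The curl there is ≈0.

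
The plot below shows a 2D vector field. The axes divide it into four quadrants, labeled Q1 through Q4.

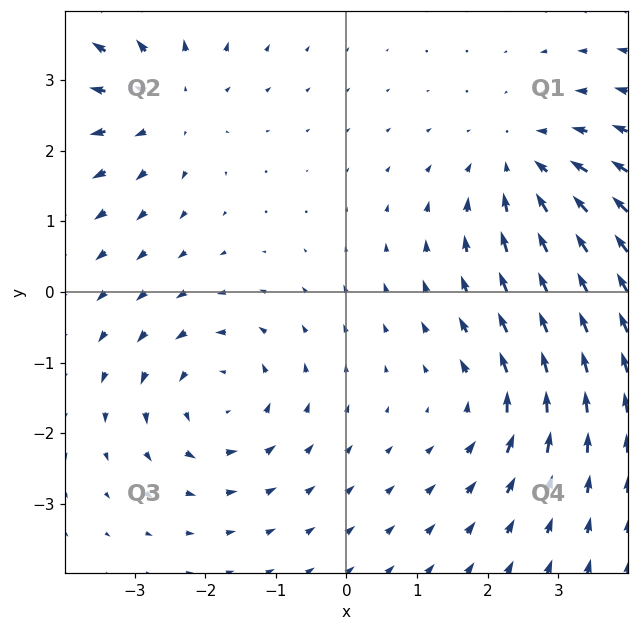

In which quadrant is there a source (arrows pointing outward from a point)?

Q2

The source sits at approximately (-2.5, 2.7), which lies in quadrant Q2. The divergence there is about +3, positive as expected for a source.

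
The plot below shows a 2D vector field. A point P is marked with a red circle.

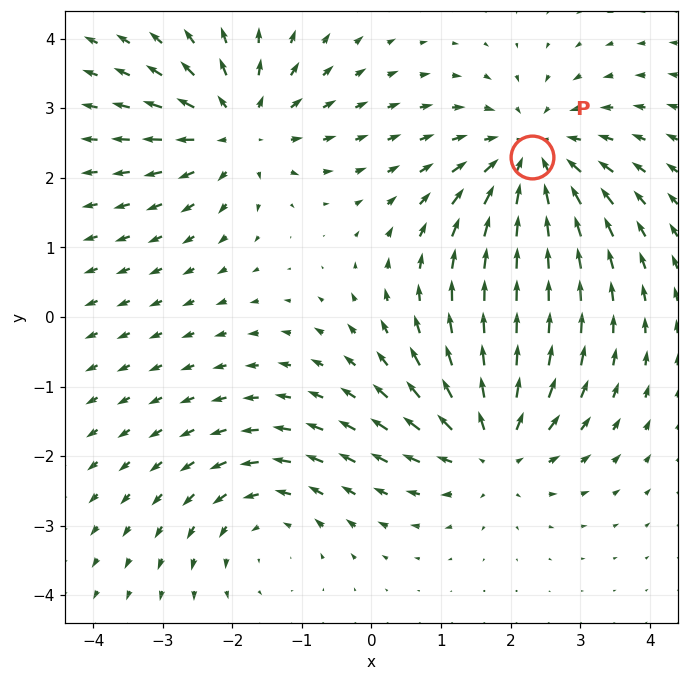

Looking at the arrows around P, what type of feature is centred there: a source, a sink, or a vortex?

sink

At P (2.3, 2.3) the arrows converge inward. Divergence about -4, curl ≈0 — negative divergence with near-zero curl is a sink.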